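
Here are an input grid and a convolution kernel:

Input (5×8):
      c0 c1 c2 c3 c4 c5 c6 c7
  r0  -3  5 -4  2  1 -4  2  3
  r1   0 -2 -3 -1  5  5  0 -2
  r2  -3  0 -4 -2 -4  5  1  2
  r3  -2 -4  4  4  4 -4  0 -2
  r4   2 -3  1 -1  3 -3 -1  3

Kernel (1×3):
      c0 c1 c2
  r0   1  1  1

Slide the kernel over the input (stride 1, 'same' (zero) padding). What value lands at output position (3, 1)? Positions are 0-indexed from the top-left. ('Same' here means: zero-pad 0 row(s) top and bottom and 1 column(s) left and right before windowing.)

-2

The receptive field on the zero-padded input at this output position is [-2 -4 4]. Elementwise product with the kernel and sum: -2·1 + -4·1 + 4·1.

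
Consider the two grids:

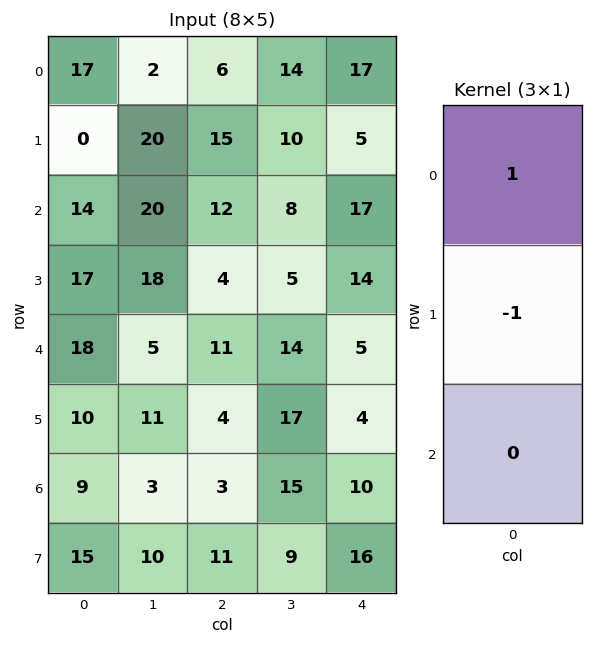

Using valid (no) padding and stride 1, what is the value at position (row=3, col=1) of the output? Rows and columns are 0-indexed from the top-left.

13

The receptive field on the input at this output position is [18 / 5 / 11]. Elementwise product with the kernel and sum: 18·1 + 5·-1.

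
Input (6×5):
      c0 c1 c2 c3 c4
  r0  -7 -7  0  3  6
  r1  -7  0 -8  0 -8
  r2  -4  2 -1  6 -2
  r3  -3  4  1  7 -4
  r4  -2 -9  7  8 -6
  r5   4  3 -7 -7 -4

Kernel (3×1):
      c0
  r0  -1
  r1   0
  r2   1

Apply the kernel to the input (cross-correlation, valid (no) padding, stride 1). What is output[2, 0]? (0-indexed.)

The receptive field on the input at this output position is [-4 / -3 / -2]. Elementwise product with the kernel and sum: -4·-1 + -2·1.

2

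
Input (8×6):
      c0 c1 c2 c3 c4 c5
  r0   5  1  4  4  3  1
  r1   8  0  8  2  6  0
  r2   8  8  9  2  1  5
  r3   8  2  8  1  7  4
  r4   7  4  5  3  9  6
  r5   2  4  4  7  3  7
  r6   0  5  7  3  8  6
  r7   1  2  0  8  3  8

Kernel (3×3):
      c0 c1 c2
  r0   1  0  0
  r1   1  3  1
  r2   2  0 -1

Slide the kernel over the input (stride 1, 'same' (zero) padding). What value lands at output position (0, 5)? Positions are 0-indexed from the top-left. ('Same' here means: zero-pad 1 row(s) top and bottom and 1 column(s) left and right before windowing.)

The receptive field on the zero-padded input at this output position is [0 0 0 / 3 1 0 / 6 0 0]. Elementwise product with the kernel and sum: 0·1 + 3·1 + 1·3 + 0·1 + 6·2 + 0·-1.

18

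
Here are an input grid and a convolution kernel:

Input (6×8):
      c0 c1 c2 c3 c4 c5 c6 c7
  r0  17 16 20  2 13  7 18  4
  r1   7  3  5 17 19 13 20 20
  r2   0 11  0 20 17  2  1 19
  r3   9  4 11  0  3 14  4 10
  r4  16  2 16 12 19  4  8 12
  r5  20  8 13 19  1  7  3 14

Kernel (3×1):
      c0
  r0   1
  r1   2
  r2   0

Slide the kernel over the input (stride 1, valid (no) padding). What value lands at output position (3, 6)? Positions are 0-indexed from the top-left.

20

The receptive field on the input at this output position is [4 / 8 / 3]. Elementwise product with the kernel and sum: 4·1 + 8·2.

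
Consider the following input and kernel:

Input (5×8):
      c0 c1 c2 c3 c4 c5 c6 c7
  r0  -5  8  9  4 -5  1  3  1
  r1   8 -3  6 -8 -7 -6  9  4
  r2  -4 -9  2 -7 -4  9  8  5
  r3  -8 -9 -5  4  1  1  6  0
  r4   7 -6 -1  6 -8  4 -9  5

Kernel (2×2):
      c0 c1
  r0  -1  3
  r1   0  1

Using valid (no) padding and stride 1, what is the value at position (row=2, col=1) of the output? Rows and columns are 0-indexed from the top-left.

The receptive field on the input at this output position is [-9 2 / -9 -5]. Elementwise product with the kernel and sum: -9·-1 + 2·3 + -5·1.

10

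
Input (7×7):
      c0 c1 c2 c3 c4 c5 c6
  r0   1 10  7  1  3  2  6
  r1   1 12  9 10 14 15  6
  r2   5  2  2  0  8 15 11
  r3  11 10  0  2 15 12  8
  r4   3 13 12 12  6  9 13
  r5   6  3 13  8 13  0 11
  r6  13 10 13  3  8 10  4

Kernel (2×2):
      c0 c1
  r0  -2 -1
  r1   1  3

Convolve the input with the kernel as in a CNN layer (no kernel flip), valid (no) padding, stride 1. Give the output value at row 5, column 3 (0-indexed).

-2

The receptive field on the input at this output position is [8 13 / 3 8]. Elementwise product with the kernel and sum: 8·-2 + 13·-1 + 3·1 + 8·3.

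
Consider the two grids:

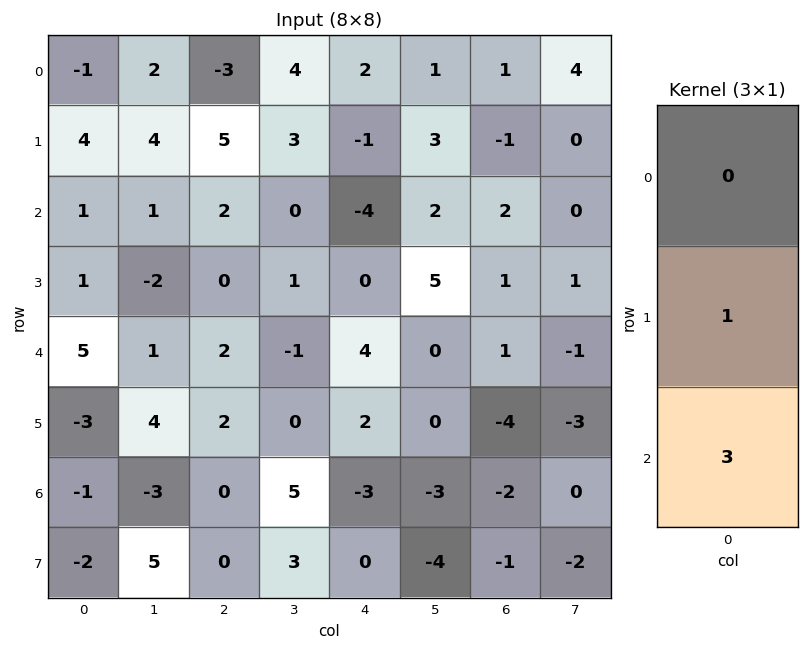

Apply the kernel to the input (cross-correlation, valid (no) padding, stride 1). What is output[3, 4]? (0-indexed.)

10

The receptive field on the input at this output position is [0 / 4 / 2]. Elementwise product with the kernel and sum: 4·1 + 2·3.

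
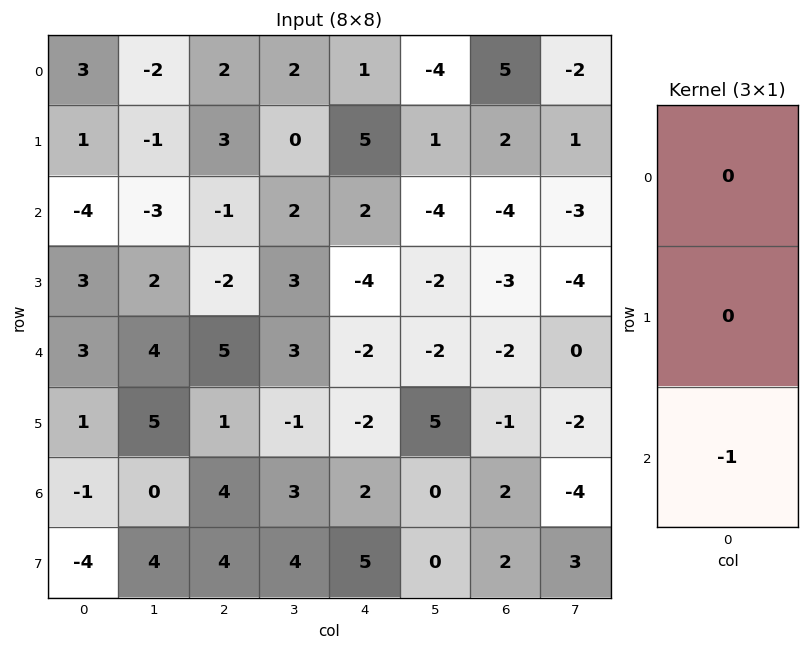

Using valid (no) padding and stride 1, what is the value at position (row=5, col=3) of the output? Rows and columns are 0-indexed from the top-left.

The receptive field on the input at this output position is [-1 / 3 / 4]. Elementwise product with the kernel and sum: 4·-1.

-4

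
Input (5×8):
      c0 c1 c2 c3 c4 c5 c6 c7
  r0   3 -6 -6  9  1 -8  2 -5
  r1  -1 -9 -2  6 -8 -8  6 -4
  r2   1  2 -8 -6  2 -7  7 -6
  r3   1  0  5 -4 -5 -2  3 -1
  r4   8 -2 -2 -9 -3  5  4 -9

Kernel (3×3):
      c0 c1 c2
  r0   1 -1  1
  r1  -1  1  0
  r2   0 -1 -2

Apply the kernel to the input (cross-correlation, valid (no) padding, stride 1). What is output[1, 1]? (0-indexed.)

-8

The receptive field on the input at this output position is [-9 -2 6 / 2 -8 -6 / 0 5 -4]. Elementwise product with the kernel and sum: -9·1 + -2·-1 + 6·1 + 2·-1 + -8·1 + 5·-1 + -4·-2.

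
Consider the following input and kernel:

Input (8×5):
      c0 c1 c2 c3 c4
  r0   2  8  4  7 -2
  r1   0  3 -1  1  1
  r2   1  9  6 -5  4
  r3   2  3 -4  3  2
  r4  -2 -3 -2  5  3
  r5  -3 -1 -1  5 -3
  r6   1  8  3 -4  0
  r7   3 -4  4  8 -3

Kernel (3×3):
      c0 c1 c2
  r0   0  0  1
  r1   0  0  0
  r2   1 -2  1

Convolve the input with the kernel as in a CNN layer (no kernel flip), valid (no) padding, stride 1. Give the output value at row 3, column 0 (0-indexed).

The receptive field on the input at this output position is [2 3 -4 / -2 -3 -2 / -3 -1 -1]. Elementwise product with the kernel and sum: -4·1 + -3·1 + -1·-2 + -1·1.

-6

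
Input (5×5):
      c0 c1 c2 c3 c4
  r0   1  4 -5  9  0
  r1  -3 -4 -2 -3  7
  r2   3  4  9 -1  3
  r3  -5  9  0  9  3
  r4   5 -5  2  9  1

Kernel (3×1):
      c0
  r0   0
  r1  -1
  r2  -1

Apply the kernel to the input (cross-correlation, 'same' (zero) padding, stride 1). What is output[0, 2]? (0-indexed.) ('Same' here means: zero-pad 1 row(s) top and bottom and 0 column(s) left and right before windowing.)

The receptive field on the zero-padded input at this output position is [0 / -5 / -2]. Elementwise product with the kernel and sum: -5·-1 + -2·-1.

7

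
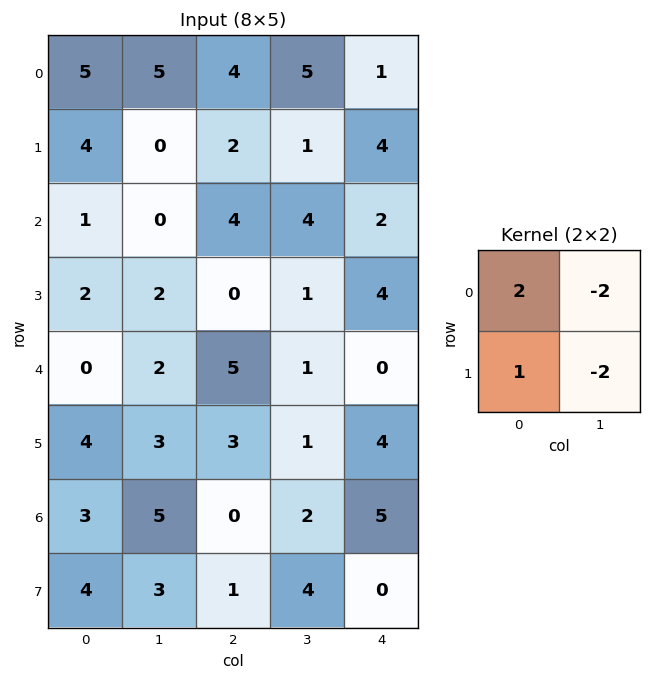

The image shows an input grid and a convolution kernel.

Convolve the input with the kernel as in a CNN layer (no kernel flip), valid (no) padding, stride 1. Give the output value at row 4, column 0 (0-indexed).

-6

The receptive field on the input at this output position is [0 2 / 4 3]. Elementwise product with the kernel and sum: 0·2 + 2·-2 + 4·1 + 3·-2.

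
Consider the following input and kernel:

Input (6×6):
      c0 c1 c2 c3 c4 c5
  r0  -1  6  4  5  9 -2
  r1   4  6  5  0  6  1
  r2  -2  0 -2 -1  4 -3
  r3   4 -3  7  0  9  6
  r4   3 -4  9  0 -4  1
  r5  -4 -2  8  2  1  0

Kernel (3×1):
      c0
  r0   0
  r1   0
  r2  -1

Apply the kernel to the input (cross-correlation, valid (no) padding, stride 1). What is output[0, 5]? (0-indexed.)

3

The receptive field on the input at this output position is [-2 / 1 / -3]. Elementwise product with the kernel and sum: -3·-1.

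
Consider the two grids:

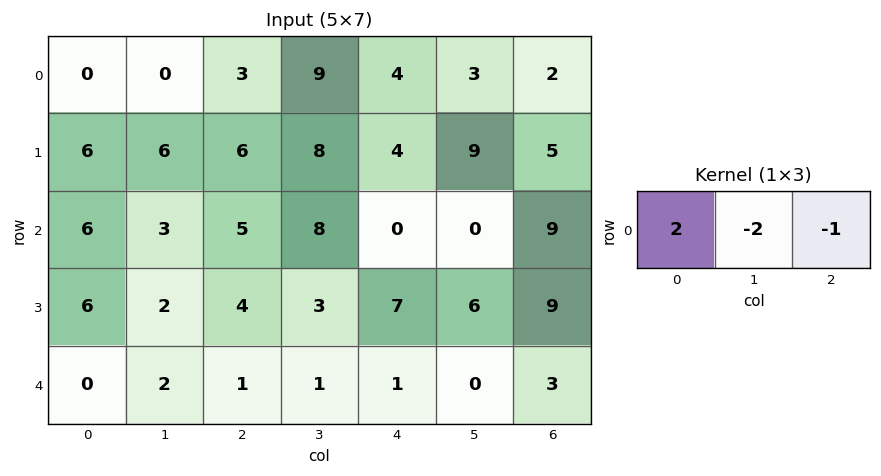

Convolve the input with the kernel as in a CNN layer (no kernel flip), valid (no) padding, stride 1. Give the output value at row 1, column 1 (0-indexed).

The receptive field on the input at this output position is [6 6 8]. Elementwise product with the kernel and sum: 6·2 + 6·-2 + 8·-1.

-8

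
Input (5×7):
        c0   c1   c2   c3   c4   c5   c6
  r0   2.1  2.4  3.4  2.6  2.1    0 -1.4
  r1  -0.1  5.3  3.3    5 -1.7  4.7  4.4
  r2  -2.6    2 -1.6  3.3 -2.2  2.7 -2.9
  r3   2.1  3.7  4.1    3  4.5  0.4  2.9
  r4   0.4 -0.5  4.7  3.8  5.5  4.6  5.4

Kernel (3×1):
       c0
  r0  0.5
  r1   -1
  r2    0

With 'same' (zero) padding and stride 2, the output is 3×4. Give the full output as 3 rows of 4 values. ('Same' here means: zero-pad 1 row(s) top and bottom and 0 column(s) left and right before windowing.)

Output[0,0]: The receptive field on the zero-padded input at this output position is [0 / 2.1 / -0.1]. Elementwise product with the kernel and sum: 0·0.5 + 2.1·-1.
Output[0,1]: The receptive field on the zero-padded input at this output position is [0 / 3.4 / 3.3]. Elementwise product with the kernel and sum: 0·0.5 + 3.4·-1.

-2.1 -3.4 -2.1 1.4
2.55 3.25 1.35 5.1
0.65 -2.65 -3.25 -3.95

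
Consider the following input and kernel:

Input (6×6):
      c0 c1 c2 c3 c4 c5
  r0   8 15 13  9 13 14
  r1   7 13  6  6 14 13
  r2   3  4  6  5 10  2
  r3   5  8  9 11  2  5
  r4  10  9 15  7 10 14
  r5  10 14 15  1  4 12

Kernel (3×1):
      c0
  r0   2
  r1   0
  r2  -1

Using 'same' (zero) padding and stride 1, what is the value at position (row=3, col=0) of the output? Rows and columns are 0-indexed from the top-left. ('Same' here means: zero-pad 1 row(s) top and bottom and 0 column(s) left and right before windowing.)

The receptive field on the zero-padded input at this output position is [3 / 5 / 10]. Elementwise product with the kernel and sum: 3·2 + 10·-1.

-4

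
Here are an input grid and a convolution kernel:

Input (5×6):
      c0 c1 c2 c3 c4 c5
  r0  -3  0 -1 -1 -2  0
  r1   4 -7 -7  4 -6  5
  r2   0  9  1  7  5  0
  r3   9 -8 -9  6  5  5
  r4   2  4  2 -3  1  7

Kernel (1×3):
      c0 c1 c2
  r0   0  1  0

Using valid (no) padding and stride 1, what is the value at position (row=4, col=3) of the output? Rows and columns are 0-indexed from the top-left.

The receptive field on the input at this output position is [-3 1 7]. Elementwise product with the kernel and sum: 1·1.

1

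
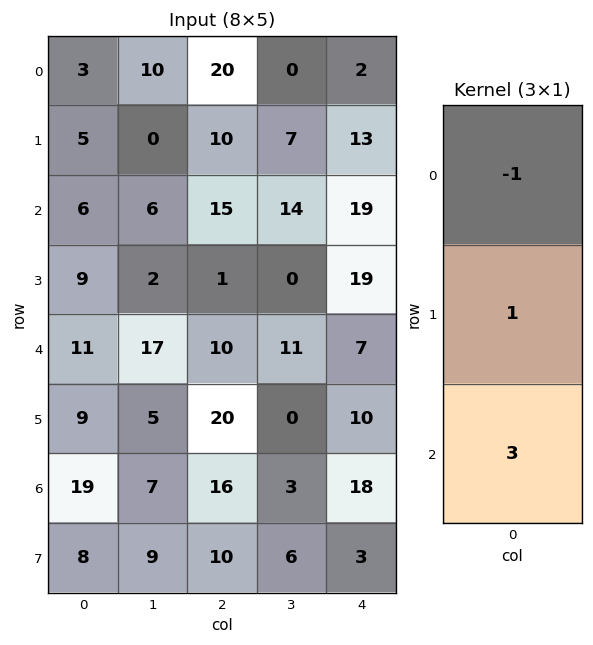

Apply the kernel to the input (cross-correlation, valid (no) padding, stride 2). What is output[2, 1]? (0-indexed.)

58

The receptive field on the input at this output position is [10 / 20 / 16]. Elementwise product with the kernel and sum: 10·-1 + 20·1 + 16·3.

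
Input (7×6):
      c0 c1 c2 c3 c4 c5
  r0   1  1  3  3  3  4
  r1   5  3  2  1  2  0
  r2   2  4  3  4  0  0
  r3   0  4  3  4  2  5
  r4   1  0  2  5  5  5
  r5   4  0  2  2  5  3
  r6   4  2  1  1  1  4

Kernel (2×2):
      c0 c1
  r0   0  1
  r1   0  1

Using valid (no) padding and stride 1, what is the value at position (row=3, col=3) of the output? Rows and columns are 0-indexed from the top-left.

7

The receptive field on the input at this output position is [4 2 / 5 5]. Elementwise product with the kernel and sum: 2·1 + 5·1.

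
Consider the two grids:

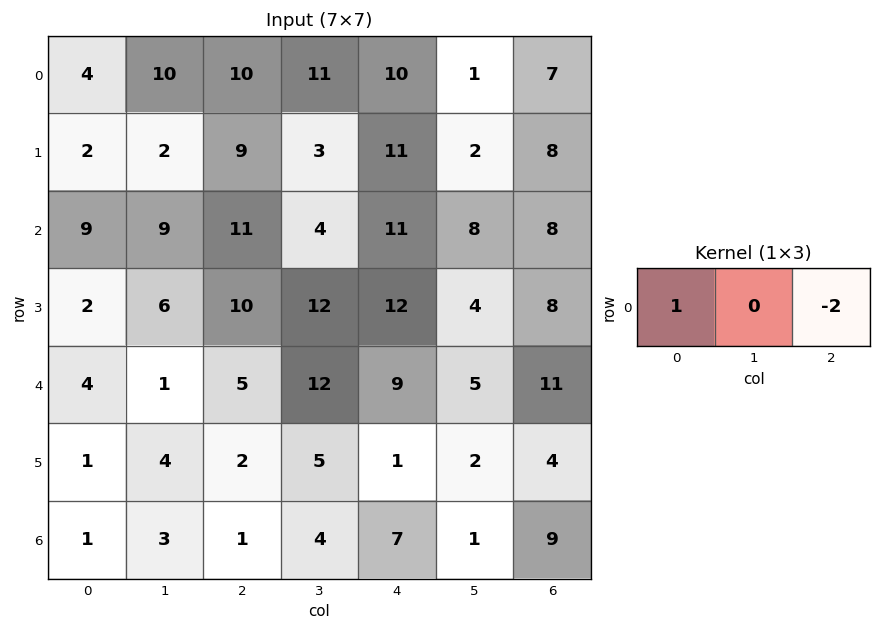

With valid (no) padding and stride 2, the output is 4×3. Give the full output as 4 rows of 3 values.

-16 -10 -4
-13 -11 -5
-6 -13 -13
-1 -13 -11

Output[0,0]: The receptive field on the input at this output position is [4 10 10]. Elementwise product with the kernel and sum: 4·1 + 10·-2.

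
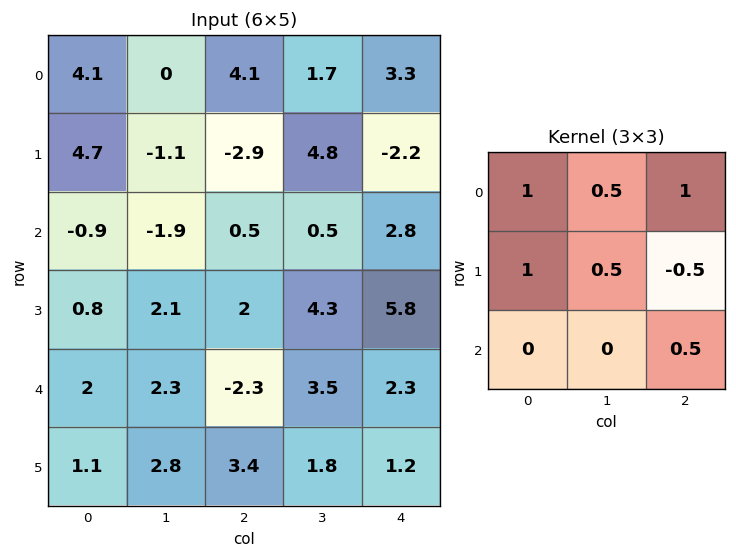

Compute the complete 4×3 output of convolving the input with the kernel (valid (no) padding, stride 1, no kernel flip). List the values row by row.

14.05 -0.95 10.25
0.15 2.5 -0.45
-1.65 1.55 5.95
9.85 7.7 8.85

Output[0,0]: The receptive field on the input at this output position is [4.1 0 4.1 / 4.7 -1.1 -2.9 / -0.9 -1.9 0.5]. Elementwise product with the kernel and sum: 4.1·1 + 0·0.5 + 4.1·1 + 4.7·1 + -1.1·0.5 + -2.9·-0.5 + 0.5·0.5.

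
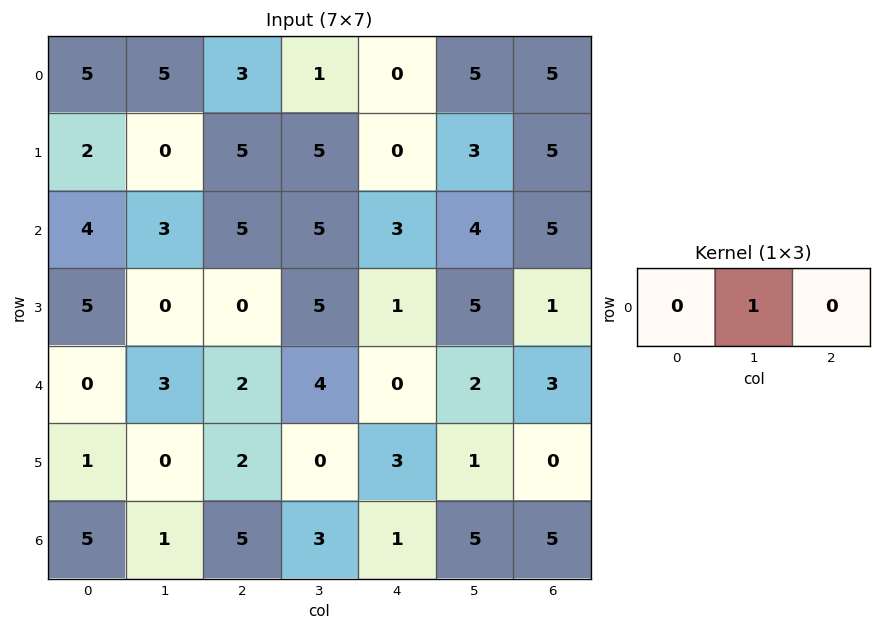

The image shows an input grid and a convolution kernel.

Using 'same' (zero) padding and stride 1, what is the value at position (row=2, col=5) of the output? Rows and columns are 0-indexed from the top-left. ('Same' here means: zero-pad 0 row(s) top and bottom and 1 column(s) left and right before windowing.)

4

The receptive field on the zero-padded input at this output position is [3 4 5]. Elementwise product with the kernel and sum: 4·1.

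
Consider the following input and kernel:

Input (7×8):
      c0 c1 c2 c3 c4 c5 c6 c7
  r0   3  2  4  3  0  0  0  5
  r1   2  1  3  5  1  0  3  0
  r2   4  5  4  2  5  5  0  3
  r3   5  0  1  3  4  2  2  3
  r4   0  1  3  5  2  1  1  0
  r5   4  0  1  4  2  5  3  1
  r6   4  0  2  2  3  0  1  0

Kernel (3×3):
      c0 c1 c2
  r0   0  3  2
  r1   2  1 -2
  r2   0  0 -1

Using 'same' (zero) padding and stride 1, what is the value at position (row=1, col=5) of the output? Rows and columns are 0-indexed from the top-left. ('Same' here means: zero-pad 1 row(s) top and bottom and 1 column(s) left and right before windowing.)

-4

The receptive field on the zero-padded input at this output position is [0 0 0 / 1 0 3 / 5 5 0]. Elementwise product with the kernel and sum: 0·3 + 0·2 + 1·2 + 0·1 + 3·-2 + 0·-1.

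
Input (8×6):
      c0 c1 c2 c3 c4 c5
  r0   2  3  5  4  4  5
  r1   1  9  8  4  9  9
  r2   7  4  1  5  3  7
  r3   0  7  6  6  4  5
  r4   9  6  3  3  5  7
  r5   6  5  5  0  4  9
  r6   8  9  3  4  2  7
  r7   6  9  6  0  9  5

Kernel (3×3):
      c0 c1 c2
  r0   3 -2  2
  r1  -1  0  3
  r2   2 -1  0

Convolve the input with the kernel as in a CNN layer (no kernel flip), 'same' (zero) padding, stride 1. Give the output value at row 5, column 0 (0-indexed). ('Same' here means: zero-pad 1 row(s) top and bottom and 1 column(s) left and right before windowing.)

1

The receptive field on the zero-padded input at this output position is [0 9 6 / 0 6 5 / 0 8 9]. Elementwise product with the kernel and sum: 0·3 + 9·-2 + 6·2 + 0·-1 + 5·3 + 0·2 + 8·-1.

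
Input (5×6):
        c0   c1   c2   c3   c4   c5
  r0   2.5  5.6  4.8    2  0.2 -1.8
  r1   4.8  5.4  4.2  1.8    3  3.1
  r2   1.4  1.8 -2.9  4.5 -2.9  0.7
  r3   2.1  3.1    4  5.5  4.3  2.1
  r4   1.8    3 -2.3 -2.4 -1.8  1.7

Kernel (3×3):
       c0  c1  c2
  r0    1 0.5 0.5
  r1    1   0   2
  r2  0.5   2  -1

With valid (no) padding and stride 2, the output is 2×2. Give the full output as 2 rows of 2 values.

Output[0,0]: The receptive field on the input at this output position is [2.5 5.6 4.8 / 4.8 5.4 4.2 / 1.4 1.8 -2.9]. Elementwise product with the kernel and sum: 2.5·1 + 5.6·0.5 + 4.8·0.5 + 4.8·1 + 4.2·2 + 1.4·0.5 + 1.8·2 + -2.9·-1.
Output[0,1]: The receptive field on the input at this output position is [4.8 2 0.2 / 4.2 1.8 3 / -2.9 4.5 -2.9]. Elementwise product with the kernel and sum: 4.8·1 + 2·0.5 + 0.2·0.5 + 4.2·1 + 3·2 + -2.9·0.5 + 4.5·2 + -2.9·-1.

28.1 26.55
20.15 6.35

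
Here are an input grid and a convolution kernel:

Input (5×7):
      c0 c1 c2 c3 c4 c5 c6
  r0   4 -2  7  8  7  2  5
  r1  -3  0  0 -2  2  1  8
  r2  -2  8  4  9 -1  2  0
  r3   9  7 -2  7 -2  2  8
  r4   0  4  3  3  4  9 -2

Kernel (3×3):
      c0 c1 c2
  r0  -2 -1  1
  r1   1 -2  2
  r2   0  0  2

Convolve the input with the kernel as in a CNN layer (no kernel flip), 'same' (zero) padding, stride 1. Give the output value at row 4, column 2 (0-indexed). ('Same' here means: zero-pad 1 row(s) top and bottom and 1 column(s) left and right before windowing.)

-1

The receptive field on the zero-padded input at this output position is [7 -2 7 / 4 3 3 / 0 0 0]. Elementwise product with the kernel and sum: 7·-2 + -2·-1 + 7·1 + 4·1 + 3·-2 + 3·2 + 0·2.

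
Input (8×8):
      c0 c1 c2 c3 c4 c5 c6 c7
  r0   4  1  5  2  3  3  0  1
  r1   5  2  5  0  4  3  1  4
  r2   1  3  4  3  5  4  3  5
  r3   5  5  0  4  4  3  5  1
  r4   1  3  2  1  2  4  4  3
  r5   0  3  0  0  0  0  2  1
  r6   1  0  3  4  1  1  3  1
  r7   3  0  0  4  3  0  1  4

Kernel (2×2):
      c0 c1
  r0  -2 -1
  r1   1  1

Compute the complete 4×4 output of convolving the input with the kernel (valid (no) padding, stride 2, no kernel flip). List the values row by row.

Output[0,0]: The receptive field on the input at this output position is [4 1 / 5 2]. Elementwise product with the kernel and sum: 4·-2 + 1·-1 + 5·1 + 2·1.

-2 -7 -2 4
5 -7 -7 -5
-2 -5 -8 -8
1 -6 0 -2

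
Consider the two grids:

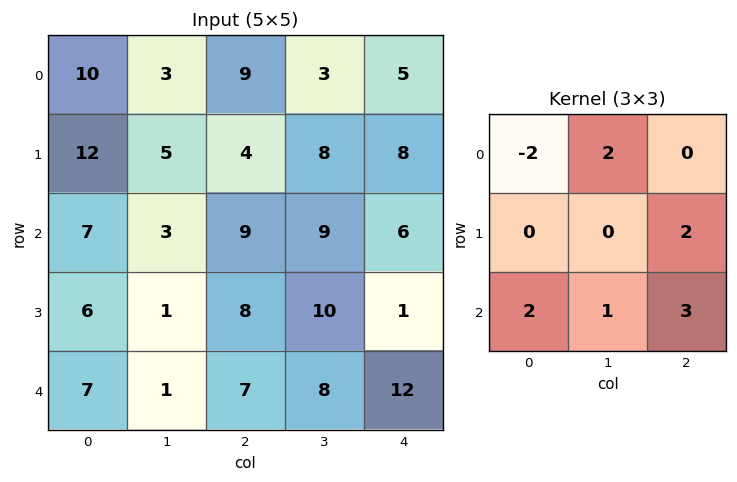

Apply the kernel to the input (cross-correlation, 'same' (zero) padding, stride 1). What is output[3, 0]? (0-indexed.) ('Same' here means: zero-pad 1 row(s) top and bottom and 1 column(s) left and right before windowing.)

26

The receptive field on the zero-padded input at this output position is [0 7 3 / 0 6 1 / 0 7 1]. Elementwise product with the kernel and sum: 0·-2 + 7·2 + 1·2 + 0·2 + 7·1 + 1·3.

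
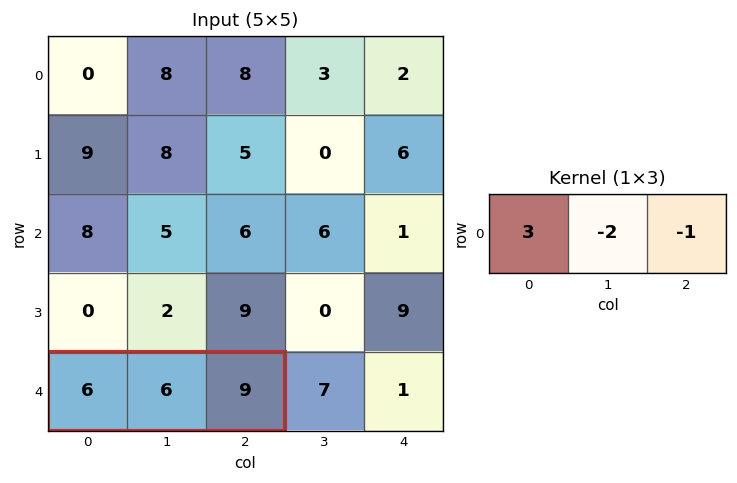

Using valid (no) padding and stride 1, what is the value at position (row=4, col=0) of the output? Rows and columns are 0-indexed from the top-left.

The receptive field on the input at this output position is [6 6 9]. Elementwise product with the kernel and sum: 6·3 + 6·-2 + 9·-1.

-3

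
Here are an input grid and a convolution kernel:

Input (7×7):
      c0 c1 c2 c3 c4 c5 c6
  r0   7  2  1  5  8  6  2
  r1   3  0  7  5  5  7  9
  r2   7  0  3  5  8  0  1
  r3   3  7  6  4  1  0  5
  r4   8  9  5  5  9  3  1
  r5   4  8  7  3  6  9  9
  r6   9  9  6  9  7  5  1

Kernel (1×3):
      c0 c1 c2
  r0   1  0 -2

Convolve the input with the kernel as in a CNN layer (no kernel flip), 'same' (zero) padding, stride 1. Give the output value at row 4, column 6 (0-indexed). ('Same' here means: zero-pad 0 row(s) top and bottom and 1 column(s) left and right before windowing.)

The receptive field on the zero-padded input at this output position is [3 1 0]. Elementwise product with the kernel and sum: 3·1 + 0·-2.

3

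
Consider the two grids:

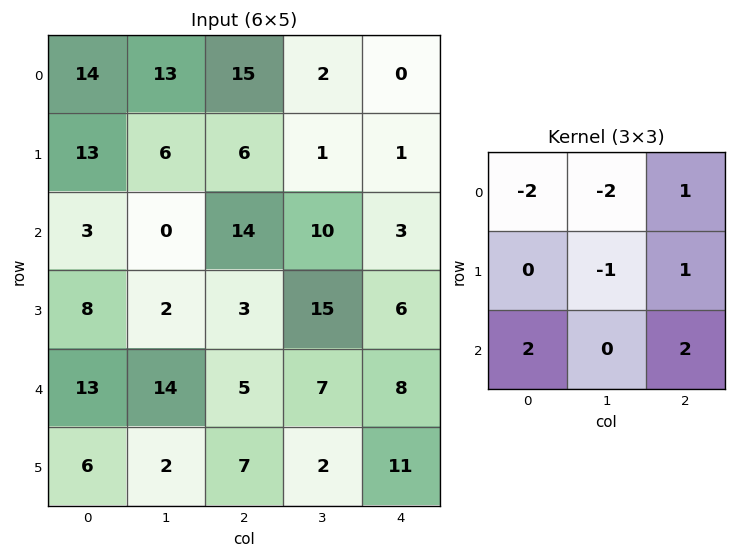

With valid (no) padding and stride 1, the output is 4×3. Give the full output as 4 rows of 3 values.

Output[0,0]: The receptive field on the input at this output position is [14 13 15 / 13 6 6 / 3 0 14]. Elementwise product with the kernel and sum: 14·-2 + 13·-2 + 15·1 + 6·-1 + 6·1 + 3·2 + 14·2.
Output[0,1]: The receptive field on the input at this output position is [13 15 2 / 6 6 1 / 0 14 10]. Elementwise product with the kernel and sum: 13·-2 + 15·-2 + 2·1 + 6·-1 + 1·1 + 0·2 + 10·2.

-5 -39 0
4 7 -2
45 36 -28
0 15 7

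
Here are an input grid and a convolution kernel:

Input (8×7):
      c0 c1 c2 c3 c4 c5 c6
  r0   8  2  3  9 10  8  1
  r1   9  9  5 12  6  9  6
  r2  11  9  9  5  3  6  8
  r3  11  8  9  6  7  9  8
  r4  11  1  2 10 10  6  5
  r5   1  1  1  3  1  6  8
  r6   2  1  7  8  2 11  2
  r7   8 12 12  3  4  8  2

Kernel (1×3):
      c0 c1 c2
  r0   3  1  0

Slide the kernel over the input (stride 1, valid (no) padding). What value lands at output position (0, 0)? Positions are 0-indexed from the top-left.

The receptive field on the input at this output position is [8 2 3]. Elementwise product with the kernel and sum: 8·3 + 2·1.

26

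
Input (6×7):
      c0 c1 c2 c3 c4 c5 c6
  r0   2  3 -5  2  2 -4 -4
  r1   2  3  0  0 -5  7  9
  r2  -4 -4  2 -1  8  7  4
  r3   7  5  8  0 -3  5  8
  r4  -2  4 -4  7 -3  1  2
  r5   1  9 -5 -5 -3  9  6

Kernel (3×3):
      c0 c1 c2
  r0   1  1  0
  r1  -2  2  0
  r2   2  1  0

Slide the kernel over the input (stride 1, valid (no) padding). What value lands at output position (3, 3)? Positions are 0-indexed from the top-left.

The receptive field on the input at this output position is [0 -3 5 / 7 -3 1 / -5 -3 9]. Elementwise product with the kernel and sum: 0·1 + -3·1 + 7·-2 + -3·2 + -5·2 + -3·1.

-36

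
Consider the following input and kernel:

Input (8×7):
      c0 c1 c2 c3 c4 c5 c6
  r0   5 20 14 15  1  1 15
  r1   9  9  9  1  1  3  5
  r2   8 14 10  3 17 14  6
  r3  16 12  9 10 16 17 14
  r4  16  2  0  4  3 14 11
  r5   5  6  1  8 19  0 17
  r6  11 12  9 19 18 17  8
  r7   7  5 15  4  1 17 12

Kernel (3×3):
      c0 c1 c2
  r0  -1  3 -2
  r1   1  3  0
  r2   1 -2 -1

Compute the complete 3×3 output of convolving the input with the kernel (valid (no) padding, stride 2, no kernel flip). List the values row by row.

Output[0,0]: The receptive field on the input at this output position is [5 20 14 / 9 9 9 / 8 14 10]. Elementwise product with the kernel and sum: 5·-1 + 20·3 + 14·-2 + 9·1 + 9·3 + 8·1 + 14·-2 + 10·-1.
Output[0,1]: The receptive field on the input at this output position is [14 15 1 / 9 1 1 / 10 3 17]. Elementwise product with the kernel and sum: 14·-1 + 15·3 + 1·-2 + 9·1 + 1·3 + 10·1 + 3·-2 + 17·-1.

33 28 -35
78 -7 44
-9 -16 12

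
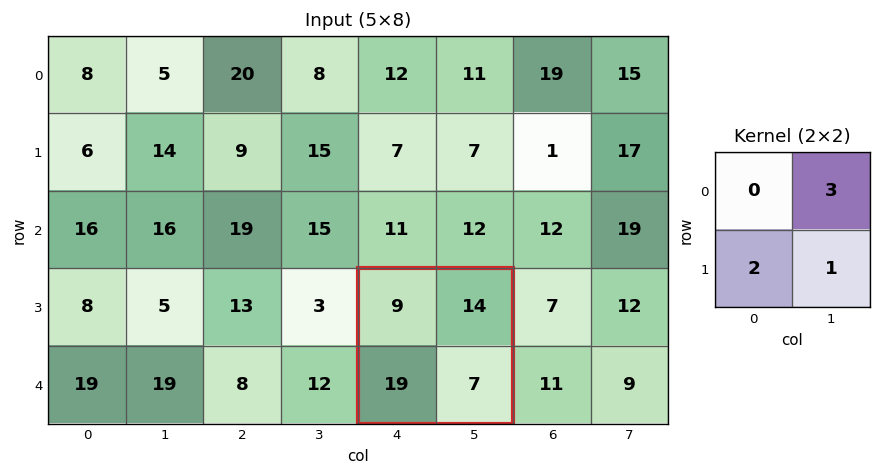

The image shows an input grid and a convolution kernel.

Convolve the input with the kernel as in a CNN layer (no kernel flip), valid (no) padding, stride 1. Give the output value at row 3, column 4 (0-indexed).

The receptive field on the input at this output position is [9 14 / 19 7]. Elementwise product with the kernel and sum: 14·3 + 19·2 + 7·1.

87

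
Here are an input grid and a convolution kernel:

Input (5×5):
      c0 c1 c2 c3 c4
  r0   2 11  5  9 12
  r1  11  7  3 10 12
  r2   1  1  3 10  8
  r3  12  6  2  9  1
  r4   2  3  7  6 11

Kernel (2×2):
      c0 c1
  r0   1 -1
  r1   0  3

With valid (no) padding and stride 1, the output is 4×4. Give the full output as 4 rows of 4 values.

Output[0,0]: The receptive field on the input at this output position is [2 11 / 11 7]. Elementwise product with the kernel and sum: 2·1 + 11·-1 + 7·3.

12 15 26 33
7 13 23 22
18 4 20 5
15 25 11 41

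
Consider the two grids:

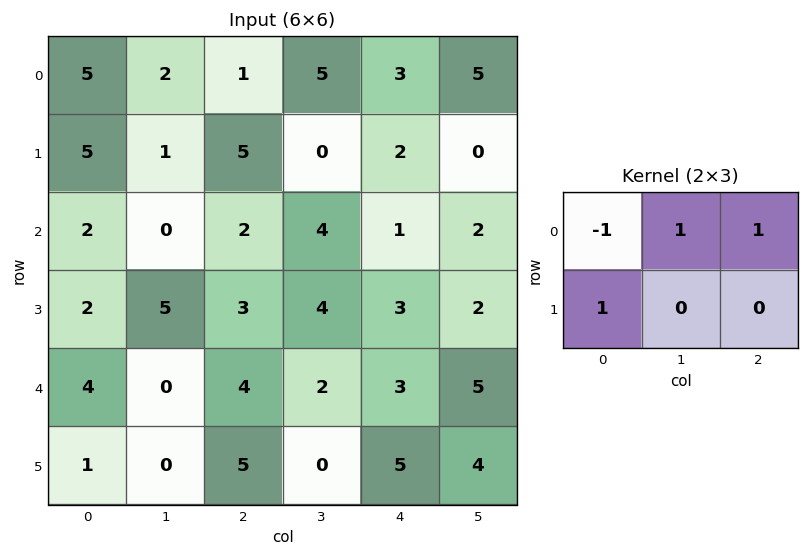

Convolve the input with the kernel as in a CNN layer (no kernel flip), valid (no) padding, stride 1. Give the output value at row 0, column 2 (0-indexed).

12

The receptive field on the input at this output position is [1 5 3 / 5 0 2]. Elementwise product with the kernel and sum: 1·-1 + 5·1 + 3·1 + 5·1.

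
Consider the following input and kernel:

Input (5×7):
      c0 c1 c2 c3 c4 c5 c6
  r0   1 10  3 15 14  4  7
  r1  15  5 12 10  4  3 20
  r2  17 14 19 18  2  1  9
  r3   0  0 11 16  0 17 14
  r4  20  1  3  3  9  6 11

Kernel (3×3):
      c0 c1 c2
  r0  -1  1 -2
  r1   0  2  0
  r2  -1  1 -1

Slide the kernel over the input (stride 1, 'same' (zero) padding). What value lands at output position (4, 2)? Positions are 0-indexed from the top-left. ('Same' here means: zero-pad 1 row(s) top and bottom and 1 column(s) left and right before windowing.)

-15

The receptive field on the zero-padded input at this output position is [0 11 16 / 1 3 3 / 0 0 0]. Elementwise product with the kernel and sum: 0·-1 + 11·1 + 16·-2 + 3·2 + 0·-1 + 0·1 + 0·-1.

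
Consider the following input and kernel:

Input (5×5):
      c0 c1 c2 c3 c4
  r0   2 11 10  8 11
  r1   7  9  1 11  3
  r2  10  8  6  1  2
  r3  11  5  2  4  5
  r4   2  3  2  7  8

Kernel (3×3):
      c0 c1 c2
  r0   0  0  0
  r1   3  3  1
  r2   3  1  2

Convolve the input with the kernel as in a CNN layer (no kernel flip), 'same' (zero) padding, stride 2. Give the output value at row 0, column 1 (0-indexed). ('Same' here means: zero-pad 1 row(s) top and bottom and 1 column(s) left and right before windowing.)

121

The receptive field on the zero-padded input at this output position is [0 0 0 / 11 10 8 / 9 1 11]. Elementwise product with the kernel and sum: 11·3 + 10·3 + 8·1 + 9·3 + 1·1 + 11·2.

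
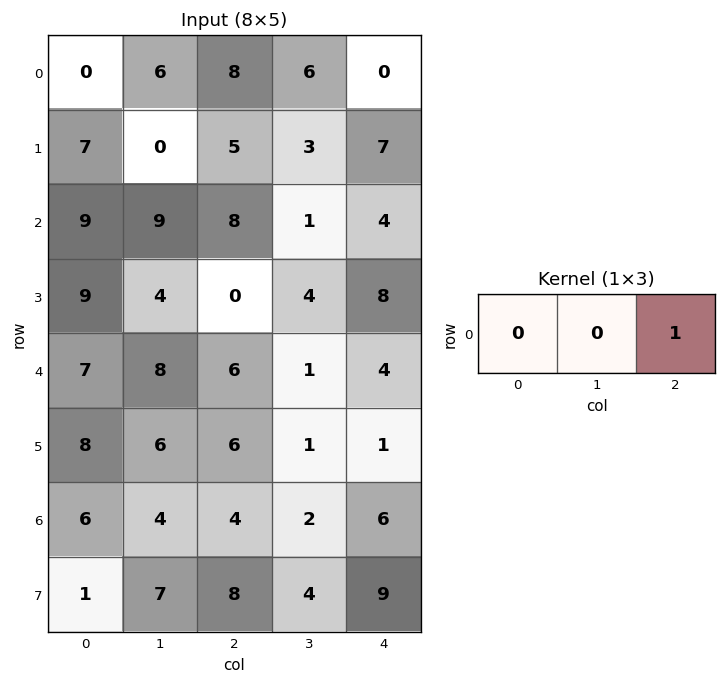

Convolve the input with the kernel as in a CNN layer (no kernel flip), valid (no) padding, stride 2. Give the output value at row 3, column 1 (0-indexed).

6

The receptive field on the input at this output position is [4 2 6]. Elementwise product with the kernel and sum: 6·1.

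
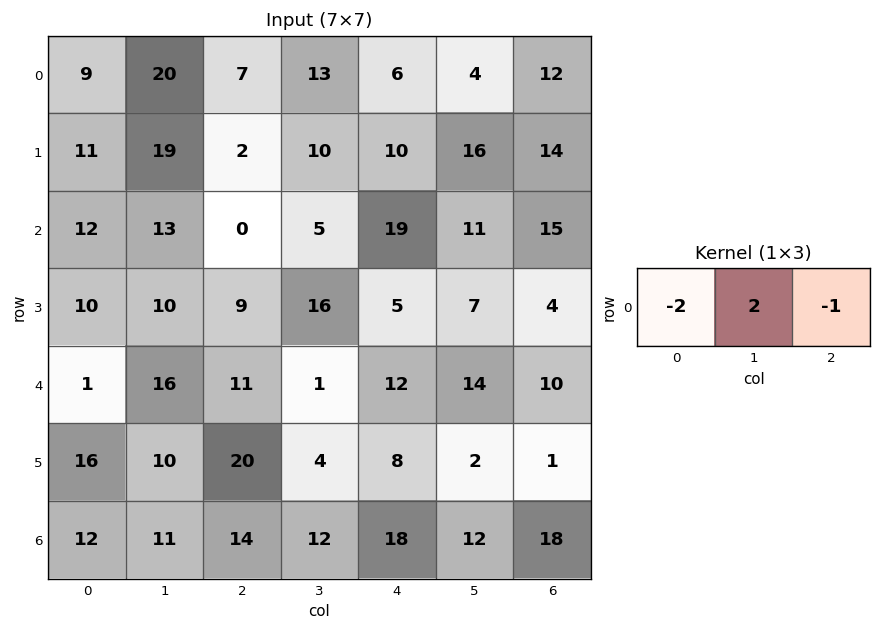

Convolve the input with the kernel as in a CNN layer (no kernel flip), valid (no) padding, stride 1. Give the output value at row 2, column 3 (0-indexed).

17

The receptive field on the input at this output position is [5 19 11]. Elementwise product with the kernel and sum: 5·-2 + 19·2 + 11·-1.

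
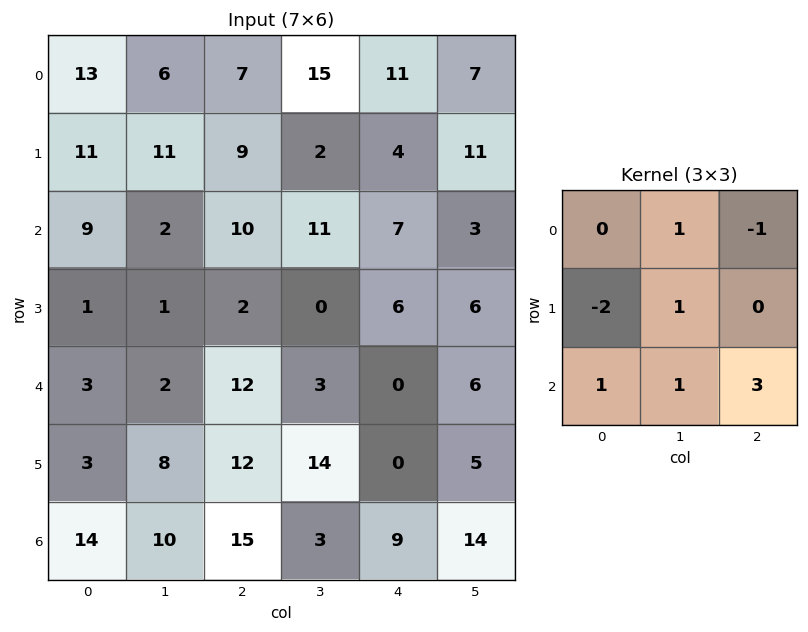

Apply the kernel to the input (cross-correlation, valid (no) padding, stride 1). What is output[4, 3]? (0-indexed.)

20

The receptive field on the input at this output position is [3 0 6 / 14 0 5 / 3 9 14]. Elementwise product with the kernel and sum: 0·1 + 6·-1 + 14·-2 + 0·1 + 3·1 + 9·1 + 14·3.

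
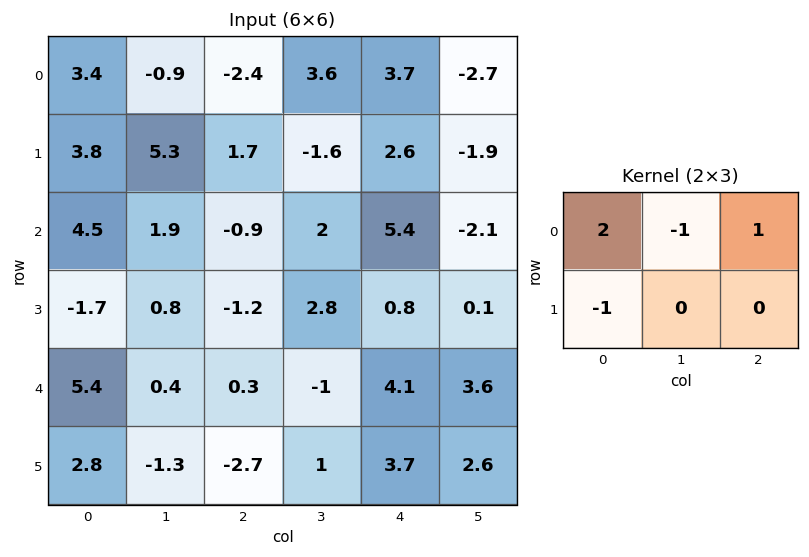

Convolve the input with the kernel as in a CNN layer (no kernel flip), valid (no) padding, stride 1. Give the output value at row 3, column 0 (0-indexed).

-10.8

The receptive field on the input at this output position is [-1.7 0.8 -1.2 / 5.4 0.4 0.3]. Elementwise product with the kernel and sum: -1.7·2 + 0.8·-1 + -1.2·1 + 5.4·-1.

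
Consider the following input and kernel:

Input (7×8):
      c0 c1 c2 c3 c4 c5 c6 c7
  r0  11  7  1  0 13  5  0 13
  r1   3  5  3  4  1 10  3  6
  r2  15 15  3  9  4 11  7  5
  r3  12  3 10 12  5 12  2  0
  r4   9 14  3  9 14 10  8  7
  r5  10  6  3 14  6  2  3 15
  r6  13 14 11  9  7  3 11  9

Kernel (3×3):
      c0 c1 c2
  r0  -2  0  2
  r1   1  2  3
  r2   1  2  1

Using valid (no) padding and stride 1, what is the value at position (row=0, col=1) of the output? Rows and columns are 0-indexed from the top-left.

The receptive field on the input at this output position is [7 1 0 / 5 3 4 / 15 3 9]. Elementwise product with the kernel and sum: 7·-2 + 0·2 + 5·1 + 3·2 + 4·3 + 15·1 + 3·2 + 9·1.

39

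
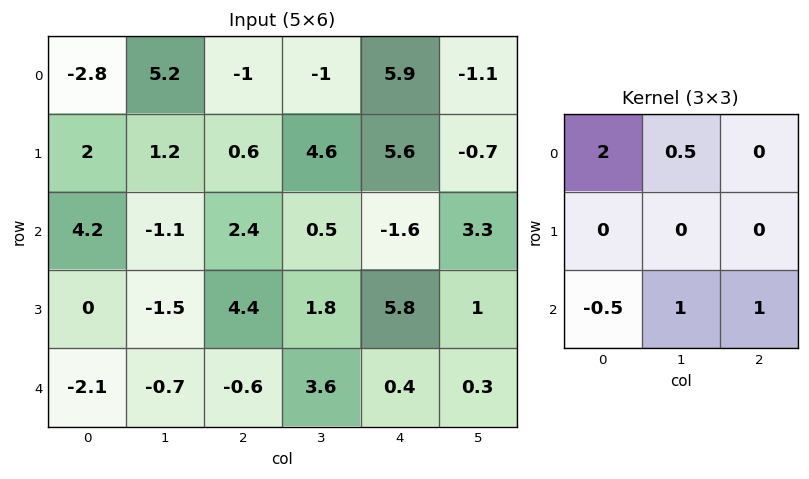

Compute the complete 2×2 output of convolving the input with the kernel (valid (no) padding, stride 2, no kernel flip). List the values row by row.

-3.8 -4.8
7.6 9.35

Output[0,0]: The receptive field on the input at this output position is [-2.8 5.2 -1 / 2 1.2 0.6 / 4.2 -1.1 2.4]. Elementwise product with the kernel and sum: -2.8·2 + 5.2·0.5 + 4.2·-0.5 + -1.1·1 + 2.4·1.
Output[0,1]: The receptive field on the input at this output position is [-1 -1 5.9 / 0.6 4.6 5.6 / 2.4 0.5 -1.6]. Elementwise product with the kernel and sum: -1·2 + -1·0.5 + 2.4·-0.5 + 0.5·1 + -1.6·1.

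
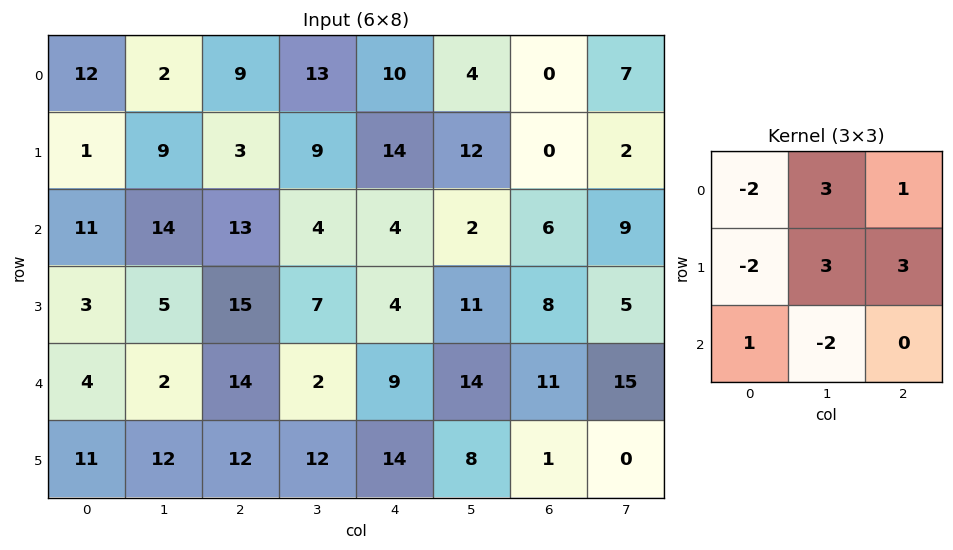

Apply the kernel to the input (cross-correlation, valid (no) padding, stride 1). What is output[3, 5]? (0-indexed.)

The receptive field on the input at this output position is [11 8 5 / 14 11 15 / 8 1 0]. Elementwise product with the kernel and sum: 11·-2 + 8·3 + 5·1 + 14·-2 + 11·3 + 15·3 + 8·1 + 1·-2.

63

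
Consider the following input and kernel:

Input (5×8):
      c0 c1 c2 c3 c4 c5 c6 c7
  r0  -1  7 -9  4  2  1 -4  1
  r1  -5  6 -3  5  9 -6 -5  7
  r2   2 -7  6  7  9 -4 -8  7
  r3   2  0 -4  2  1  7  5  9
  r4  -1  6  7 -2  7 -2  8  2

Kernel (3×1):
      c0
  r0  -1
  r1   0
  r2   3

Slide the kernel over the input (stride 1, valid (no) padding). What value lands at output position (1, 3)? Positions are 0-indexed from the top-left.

The receptive field on the input at this output position is [5 / 7 / 2]. Elementwise product with the kernel and sum: 5·-1 + 2·3.

1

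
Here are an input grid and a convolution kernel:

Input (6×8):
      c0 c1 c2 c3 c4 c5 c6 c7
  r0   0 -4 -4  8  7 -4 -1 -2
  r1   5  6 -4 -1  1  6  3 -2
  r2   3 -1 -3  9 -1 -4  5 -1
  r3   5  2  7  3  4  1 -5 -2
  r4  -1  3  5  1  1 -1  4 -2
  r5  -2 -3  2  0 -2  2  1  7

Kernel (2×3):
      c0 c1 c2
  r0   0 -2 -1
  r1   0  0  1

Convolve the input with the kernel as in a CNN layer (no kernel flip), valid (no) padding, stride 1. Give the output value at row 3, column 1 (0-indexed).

-16

The receptive field on the input at this output position is [2 7 3 / 3 5 1]. Elementwise product with the kernel and sum: 7·-2 + 3·-1 + 1·1.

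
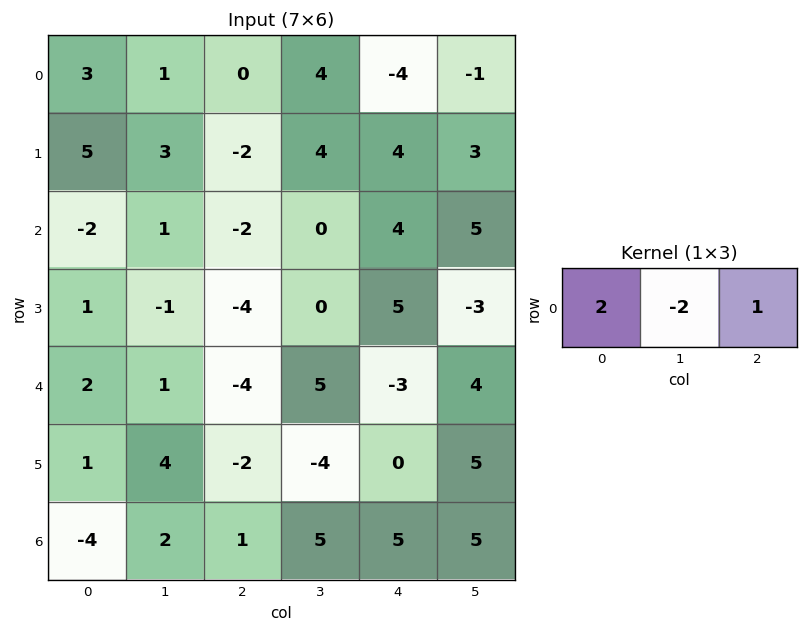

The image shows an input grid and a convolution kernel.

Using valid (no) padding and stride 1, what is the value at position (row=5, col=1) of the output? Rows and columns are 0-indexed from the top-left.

The receptive field on the input at this output position is [4 -2 -4]. Elementwise product with the kernel and sum: 4·2 + -2·-2 + -4·1.

8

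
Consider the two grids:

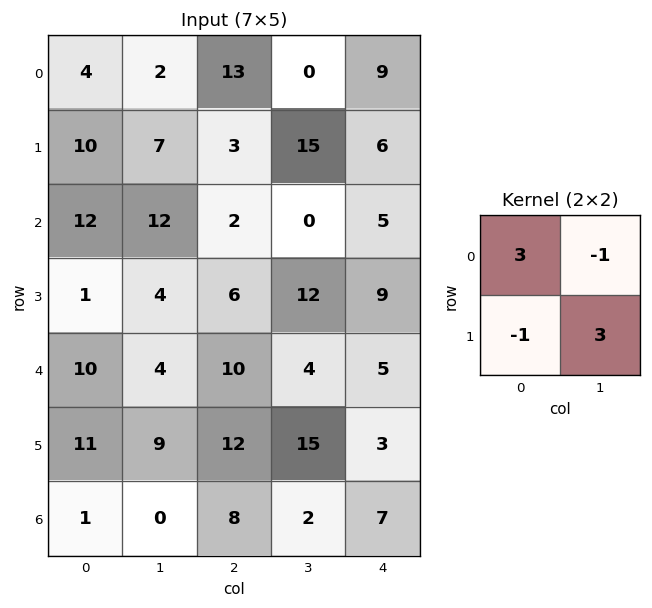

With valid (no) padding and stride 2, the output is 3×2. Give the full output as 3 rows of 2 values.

Output[0,0]: The receptive field on the input at this output position is [4 2 / 10 7]. Elementwise product with the kernel and sum: 4·3 + 2·-1 + 10·-1 + 7·3.
Output[0,1]: The receptive field on the input at this output position is [13 0 / 3 15]. Elementwise product with the kernel and sum: 13·3 + 0·-1 + 3·-1 + 15·3.

21 81
35 36
42 59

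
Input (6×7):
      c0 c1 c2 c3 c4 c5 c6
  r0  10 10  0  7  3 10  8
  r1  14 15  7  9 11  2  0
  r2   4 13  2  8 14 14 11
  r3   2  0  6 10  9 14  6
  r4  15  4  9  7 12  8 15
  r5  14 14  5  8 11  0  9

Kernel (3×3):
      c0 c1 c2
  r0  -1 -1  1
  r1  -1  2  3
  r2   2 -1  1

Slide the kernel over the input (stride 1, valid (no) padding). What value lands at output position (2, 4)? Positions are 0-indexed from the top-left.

The receptive field on the input at this output position is [14 14 11 / 9 14 6 / 12 8 15]. Elementwise product with the kernel and sum: 14·-1 + 14·-1 + 11·1 + 9·-1 + 14·2 + 6·3 + 12·2 + 8·-1 + 15·1.

51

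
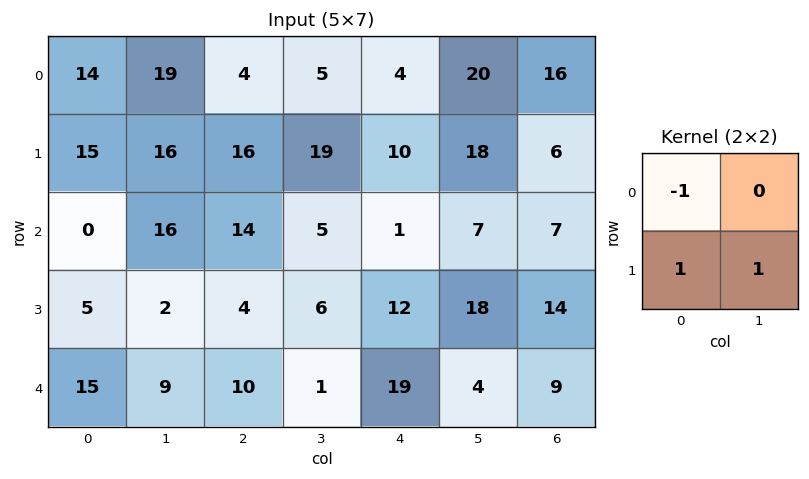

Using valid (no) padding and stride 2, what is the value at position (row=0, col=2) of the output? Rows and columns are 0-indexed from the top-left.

The receptive field on the input at this output position is [4 20 / 10 18]. Elementwise product with the kernel and sum: 4·-1 + 10·1 + 18·1.

24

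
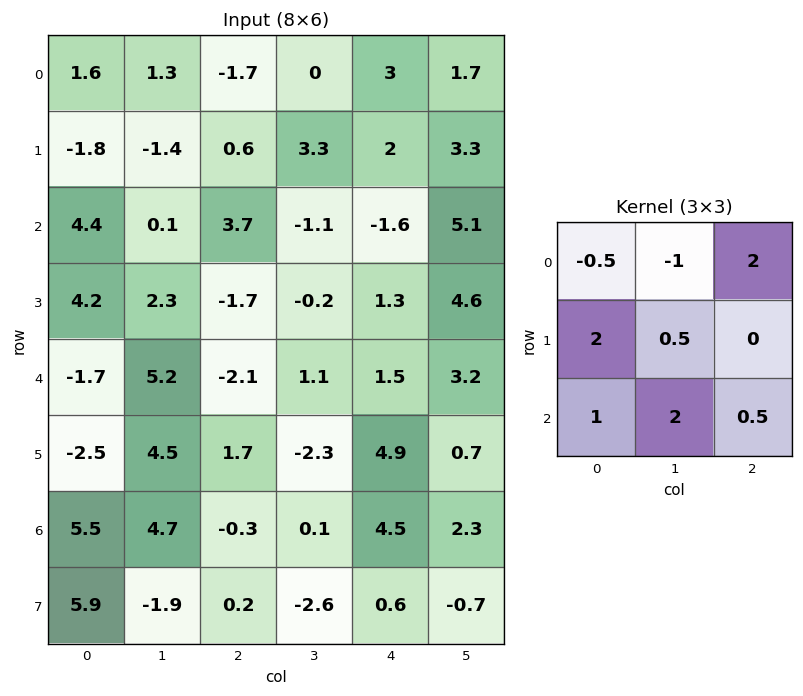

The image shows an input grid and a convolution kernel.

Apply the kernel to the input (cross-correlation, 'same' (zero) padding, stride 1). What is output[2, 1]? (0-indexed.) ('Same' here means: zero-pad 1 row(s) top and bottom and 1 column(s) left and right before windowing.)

20.3

The receptive field on the zero-padded input at this output position is [-1.8 -1.4 0.6 / 4.4 0.1 3.7 / 4.2 2.3 -1.7]. Elementwise product with the kernel and sum: -1.8·-0.5 + -1.4·-1 + 0.6·2 + 4.4·2 + 0.1·0.5 + 4.2·1 + 2.3·2 + -1.7·0.5.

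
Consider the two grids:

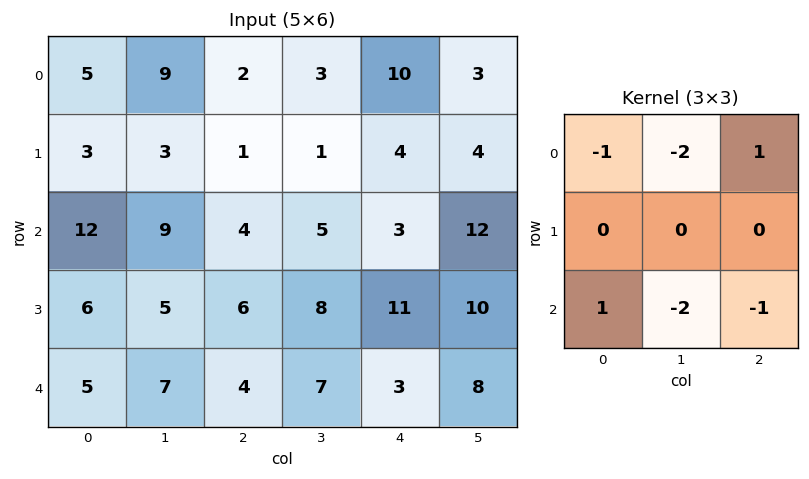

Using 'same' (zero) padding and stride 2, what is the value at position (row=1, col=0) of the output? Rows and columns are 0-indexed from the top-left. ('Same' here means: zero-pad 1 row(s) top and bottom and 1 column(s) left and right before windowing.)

The receptive field on the zero-padded input at this output position is [0 3 3 / 0 12 9 / 0 6 5]. Elementwise product with the kernel and sum: 0·-1 + 3·-2 + 3·1 + 0·1 + 6·-2 + 5·-1.

-20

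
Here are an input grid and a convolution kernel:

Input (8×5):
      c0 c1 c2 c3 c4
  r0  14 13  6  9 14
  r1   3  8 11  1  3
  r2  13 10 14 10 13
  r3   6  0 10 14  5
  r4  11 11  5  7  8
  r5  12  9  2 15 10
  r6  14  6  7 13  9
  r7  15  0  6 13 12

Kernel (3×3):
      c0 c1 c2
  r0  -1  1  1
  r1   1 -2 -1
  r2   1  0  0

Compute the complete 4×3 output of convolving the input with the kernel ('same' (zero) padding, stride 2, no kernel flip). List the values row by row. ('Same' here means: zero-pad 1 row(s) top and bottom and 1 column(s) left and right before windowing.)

-41 0 -18
-25 -24 0
-27 27 -3
-13 -13 3

Output[0,0]: The receptive field on the zero-padded input at this output position is [0 0 0 / 0 14 13 / 0 3 8]. Elementwise product with the kernel and sum: 0·-1 + 0·1 + 0·1 + 0·1 + 14·-2 + 13·-1 + 0·1.
Output[0,1]: The receptive field on the zero-padded input at this output position is [0 0 0 / 13 6 9 / 8 11 1]. Elementwise product with the kernel and sum: 0·-1 + 0·1 + 0·1 + 13·1 + 6·-2 + 9·-1 + 8·1.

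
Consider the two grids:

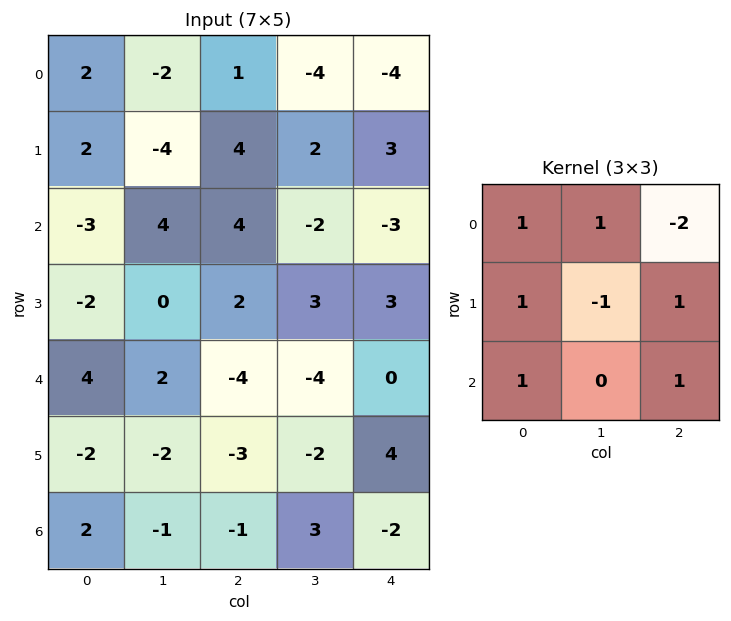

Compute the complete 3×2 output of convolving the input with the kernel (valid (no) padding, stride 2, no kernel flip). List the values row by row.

Output[0,0]: The receptive field on the input at this output position is [2 -2 1 / 2 -4 4 / -3 4 4]. Elementwise product with the kernel and sum: 2·1 + -2·1 + 1·-2 + 2·1 + -4·-1 + 4·1 + -3·1 + 4·1.
Output[0,1]: The receptive field on the input at this output position is [1 -4 -4 / 4 2 3 / 4 -2 -3]. Elementwise product with the kernel and sum: 1·1 + -4·1 + -4·-2 + 4·1 + 2·-1 + 3·1 + 4·1 + -3·1.

9 11
-7 6
12 -8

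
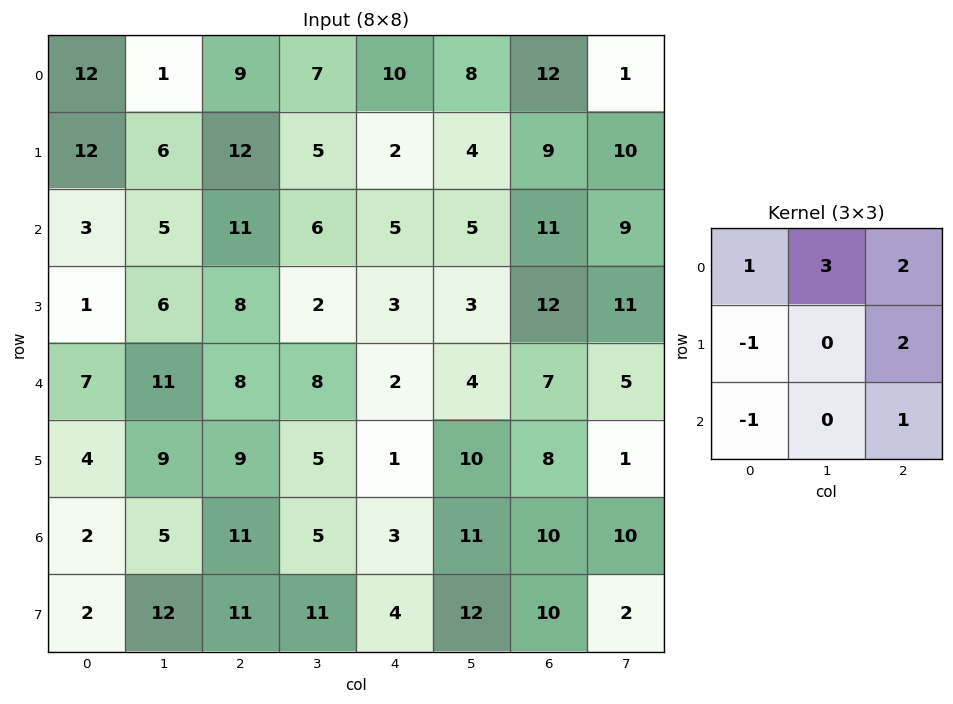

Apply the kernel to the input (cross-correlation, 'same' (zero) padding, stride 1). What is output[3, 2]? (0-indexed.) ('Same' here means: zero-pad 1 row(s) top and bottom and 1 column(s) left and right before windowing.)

The receptive field on the zero-padded input at this output position is [5 11 6 / 6 8 2 / 11 8 8]. Elementwise product with the kernel and sum: 5·1 + 11·3 + 6·2 + 6·-1 + 2·2 + 11·-1 + 8·1.

45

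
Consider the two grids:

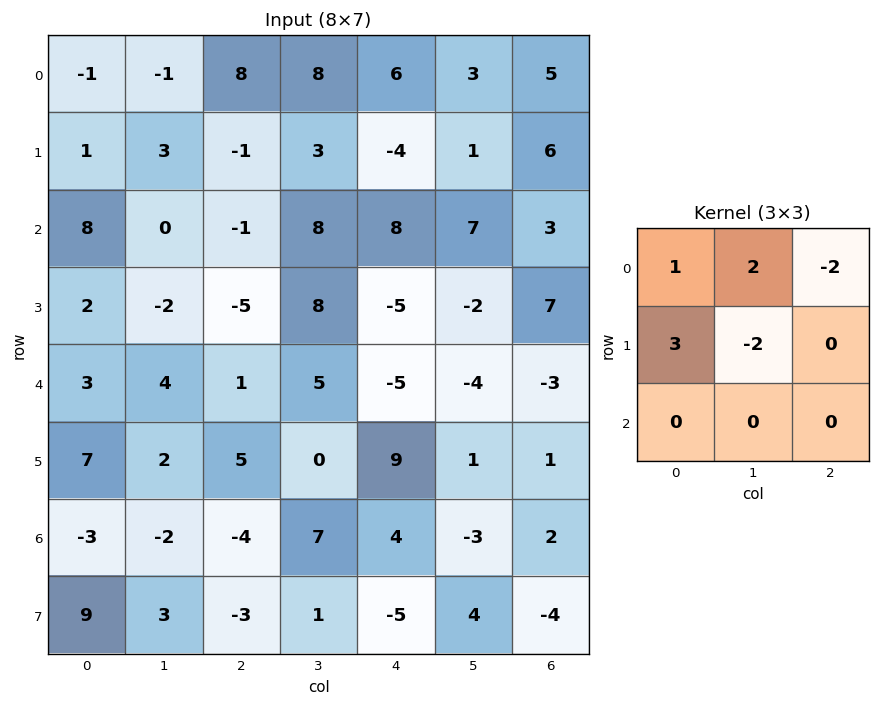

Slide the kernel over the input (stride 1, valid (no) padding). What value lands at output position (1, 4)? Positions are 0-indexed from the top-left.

-4

The receptive field on the input at this output position is [-4 1 6 / 8 7 3 / -5 -2 7]. Elementwise product with the kernel and sum: -4·1 + 1·2 + 6·-2 + 8·3 + 7·-2.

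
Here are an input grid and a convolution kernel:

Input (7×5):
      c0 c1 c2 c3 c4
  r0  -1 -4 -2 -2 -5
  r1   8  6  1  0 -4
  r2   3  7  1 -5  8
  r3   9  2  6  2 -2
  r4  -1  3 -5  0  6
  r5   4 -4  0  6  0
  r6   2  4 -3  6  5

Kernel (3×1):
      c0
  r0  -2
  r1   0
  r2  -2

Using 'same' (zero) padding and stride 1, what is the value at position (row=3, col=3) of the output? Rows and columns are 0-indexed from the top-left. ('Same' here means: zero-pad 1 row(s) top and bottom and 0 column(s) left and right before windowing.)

10

The receptive field on the zero-padded input at this output position is [-5 / 2 / 0]. Elementwise product with the kernel and sum: -5·-2 + 0·-2.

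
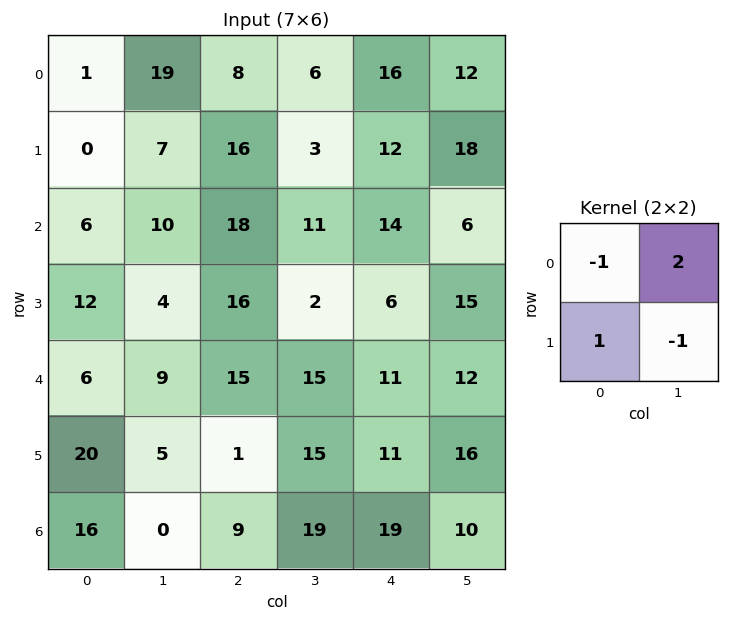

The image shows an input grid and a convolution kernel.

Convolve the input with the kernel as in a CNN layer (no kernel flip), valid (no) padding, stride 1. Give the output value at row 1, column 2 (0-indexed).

-3

The receptive field on the input at this output position is [16 3 / 18 11]. Elementwise product with the kernel and sum: 16·-1 + 3·2 + 18·1 + 11·-1.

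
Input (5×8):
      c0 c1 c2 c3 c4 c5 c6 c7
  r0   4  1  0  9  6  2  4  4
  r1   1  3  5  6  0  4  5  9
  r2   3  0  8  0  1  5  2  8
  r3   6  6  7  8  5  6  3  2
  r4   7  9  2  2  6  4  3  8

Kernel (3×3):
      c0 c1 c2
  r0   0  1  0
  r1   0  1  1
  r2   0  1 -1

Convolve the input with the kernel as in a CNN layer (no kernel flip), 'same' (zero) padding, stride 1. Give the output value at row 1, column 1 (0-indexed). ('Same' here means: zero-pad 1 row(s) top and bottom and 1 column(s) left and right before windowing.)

1

The receptive field on the zero-padded input at this output position is [4 1 0 / 1 3 5 / 3 0 8]. Elementwise product with the kernel and sum: 1·1 + 3·1 + 5·1 + 0·1 + 8·-1.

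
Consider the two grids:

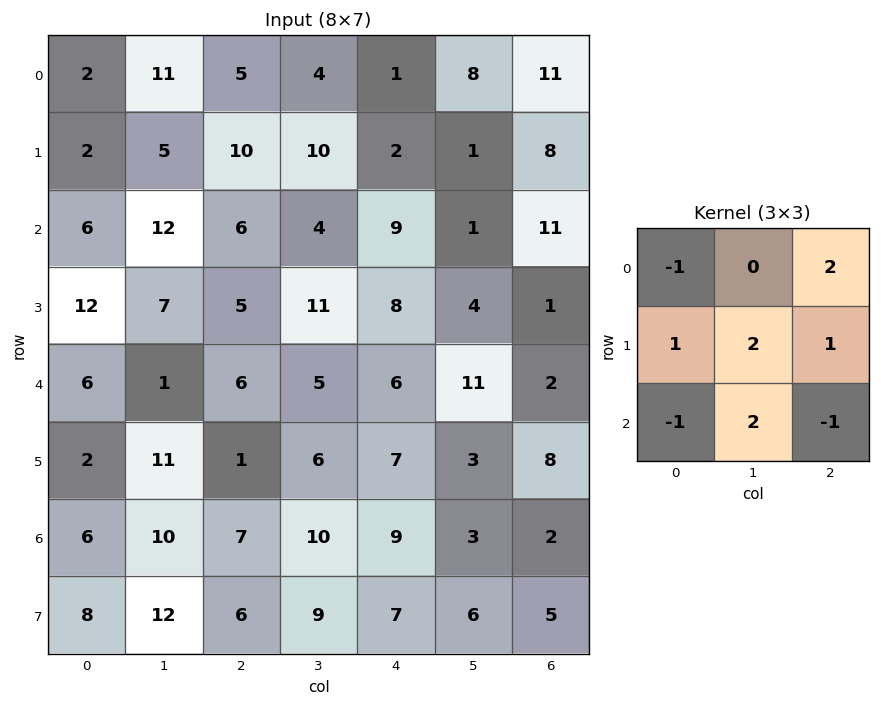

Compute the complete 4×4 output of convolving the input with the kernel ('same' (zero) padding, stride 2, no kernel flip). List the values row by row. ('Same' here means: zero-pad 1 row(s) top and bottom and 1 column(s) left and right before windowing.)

Output[0,0]: The receptive field on the zero-padded input at this output position is [0 0 0 / 0 2 11 / 0 2 5]. Elementwise product with the kernel and sum: 0·-1 + 0·2 + 0·1 + 2·2 + 11·1 + 0·-1 + 2·2 + 5·-1.

14 30 7 45
51 35 16 20
20 18 30 24
48 26 30 8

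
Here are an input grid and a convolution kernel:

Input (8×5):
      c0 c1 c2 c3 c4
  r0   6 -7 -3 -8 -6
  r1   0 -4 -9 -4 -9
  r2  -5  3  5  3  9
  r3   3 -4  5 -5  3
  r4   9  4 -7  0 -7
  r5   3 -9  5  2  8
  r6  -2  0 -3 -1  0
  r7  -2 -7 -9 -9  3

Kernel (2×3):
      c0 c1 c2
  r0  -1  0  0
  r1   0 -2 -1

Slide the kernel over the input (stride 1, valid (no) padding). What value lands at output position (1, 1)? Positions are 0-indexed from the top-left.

-9

The receptive field on the input at this output position is [-4 -9 -4 / 3 5 3]. Elementwise product with the kernel and sum: -4·-1 + 5·-2 + 3·-1.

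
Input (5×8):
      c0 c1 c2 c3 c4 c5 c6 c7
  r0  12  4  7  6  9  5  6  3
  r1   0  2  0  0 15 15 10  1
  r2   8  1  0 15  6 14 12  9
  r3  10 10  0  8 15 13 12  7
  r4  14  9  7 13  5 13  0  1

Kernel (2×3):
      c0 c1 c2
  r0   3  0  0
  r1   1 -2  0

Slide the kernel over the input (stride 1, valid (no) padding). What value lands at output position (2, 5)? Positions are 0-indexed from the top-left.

31

The receptive field on the input at this output position is [14 12 9 / 13 12 7]. Elementwise product with the kernel and sum: 14·3 + 13·1 + 12·-2.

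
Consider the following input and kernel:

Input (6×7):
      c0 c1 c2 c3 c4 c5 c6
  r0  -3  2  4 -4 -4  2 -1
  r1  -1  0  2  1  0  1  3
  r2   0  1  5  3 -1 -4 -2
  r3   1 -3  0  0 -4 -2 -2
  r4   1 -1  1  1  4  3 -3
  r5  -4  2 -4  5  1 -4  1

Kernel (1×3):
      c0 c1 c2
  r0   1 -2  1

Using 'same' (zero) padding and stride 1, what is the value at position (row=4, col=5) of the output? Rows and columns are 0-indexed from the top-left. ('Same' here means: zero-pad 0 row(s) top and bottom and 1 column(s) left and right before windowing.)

The receptive field on the zero-padded input at this output position is [4 3 -3]. Elementwise product with the kernel and sum: 4·1 + 3·-2 + -3·1.

-5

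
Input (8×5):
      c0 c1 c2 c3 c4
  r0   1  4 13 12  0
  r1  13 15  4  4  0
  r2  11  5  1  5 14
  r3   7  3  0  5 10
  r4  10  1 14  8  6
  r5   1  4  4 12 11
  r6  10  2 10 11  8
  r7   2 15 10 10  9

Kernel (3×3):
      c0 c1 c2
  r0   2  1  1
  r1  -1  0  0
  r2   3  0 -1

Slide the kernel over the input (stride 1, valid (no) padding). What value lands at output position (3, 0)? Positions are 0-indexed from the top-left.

The receptive field on the input at this output position is [7 3 0 / 10 1 14 / 1 4 4]. Elementwise product with the kernel and sum: 7·2 + 3·1 + 0·1 + 10·-1 + 1·3 + 4·-1.

6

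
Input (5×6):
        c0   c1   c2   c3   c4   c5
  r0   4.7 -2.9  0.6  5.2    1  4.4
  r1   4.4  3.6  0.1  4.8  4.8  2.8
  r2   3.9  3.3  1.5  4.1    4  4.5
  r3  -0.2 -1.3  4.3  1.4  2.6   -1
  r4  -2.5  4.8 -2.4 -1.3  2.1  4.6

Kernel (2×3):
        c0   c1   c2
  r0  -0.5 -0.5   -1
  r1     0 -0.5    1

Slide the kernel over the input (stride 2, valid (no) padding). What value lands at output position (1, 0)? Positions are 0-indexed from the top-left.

-0.15

The receptive field on the input at this output position is [3.9 3.3 1.5 / -0.2 -1.3 4.3]. Elementwise product with the kernel and sum: 3.9·-0.5 + 3.3·-0.5 + 1.5·-1 + -1.3·-0.5 + 4.3·1.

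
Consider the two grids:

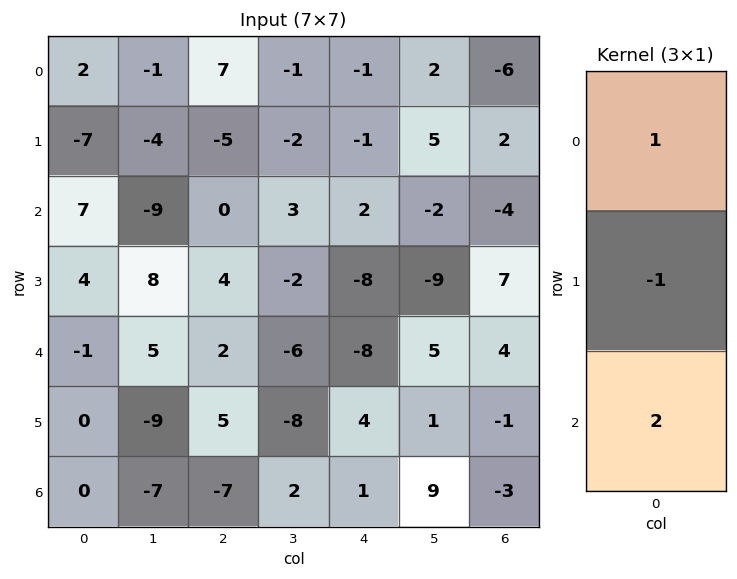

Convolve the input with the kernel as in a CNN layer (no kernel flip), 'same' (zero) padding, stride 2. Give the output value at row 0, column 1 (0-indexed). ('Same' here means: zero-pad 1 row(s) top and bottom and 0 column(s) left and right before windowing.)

The receptive field on the zero-padded input at this output position is [0 / 7 / -5]. Elementwise product with the kernel and sum: 0·1 + 7·-1 + -5·2.

-17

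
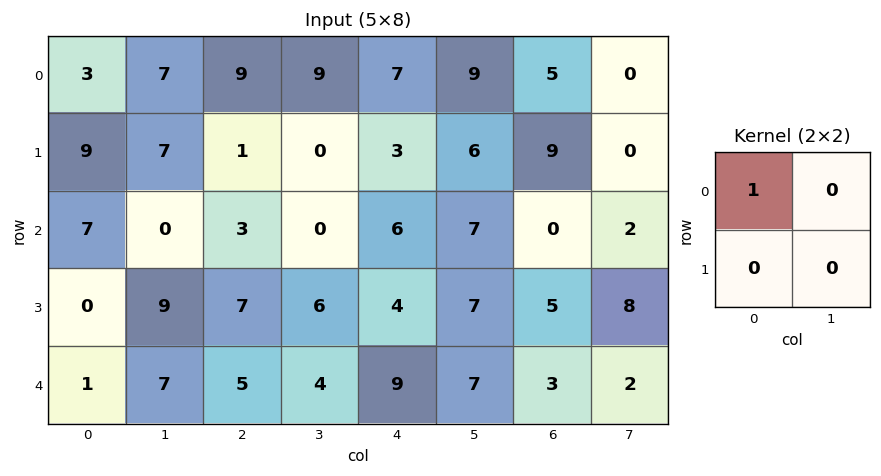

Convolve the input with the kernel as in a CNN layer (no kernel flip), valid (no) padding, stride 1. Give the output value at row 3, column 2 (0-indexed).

7

The receptive field on the input at this output position is [7 6 / 5 4]. Elementwise product with the kernel and sum: 7·1.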